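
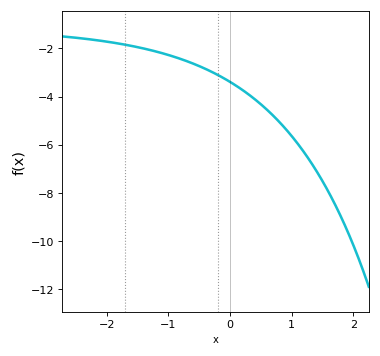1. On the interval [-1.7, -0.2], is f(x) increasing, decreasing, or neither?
decreasing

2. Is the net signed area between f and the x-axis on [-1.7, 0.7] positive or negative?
negative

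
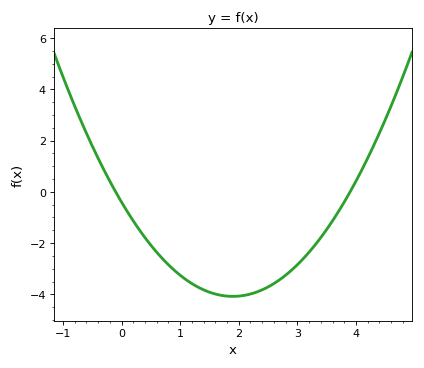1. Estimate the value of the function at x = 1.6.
-4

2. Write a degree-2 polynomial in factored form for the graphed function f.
y = 1.02(x + 0.1)(x - 3.9)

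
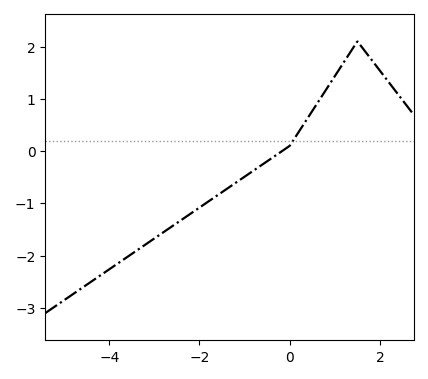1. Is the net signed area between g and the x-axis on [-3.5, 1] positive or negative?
negative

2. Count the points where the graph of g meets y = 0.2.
1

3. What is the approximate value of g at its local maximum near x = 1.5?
2.1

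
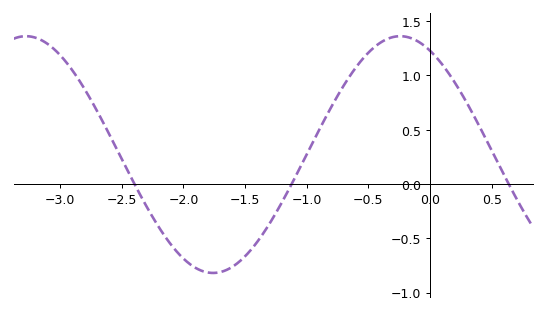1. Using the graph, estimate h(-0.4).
1.3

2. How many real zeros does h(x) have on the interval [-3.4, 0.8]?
3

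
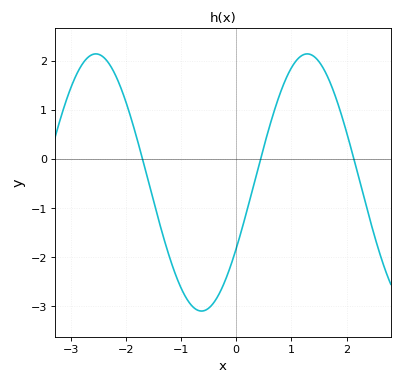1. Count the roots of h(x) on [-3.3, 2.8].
3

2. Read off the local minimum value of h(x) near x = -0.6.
-3.1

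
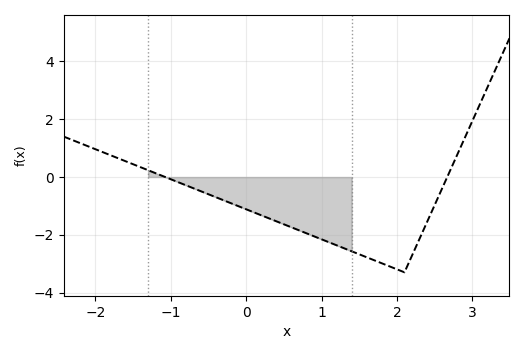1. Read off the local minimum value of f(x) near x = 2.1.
-3.2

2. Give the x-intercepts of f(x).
-1.1, 2.7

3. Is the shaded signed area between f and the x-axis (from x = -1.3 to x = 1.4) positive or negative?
negative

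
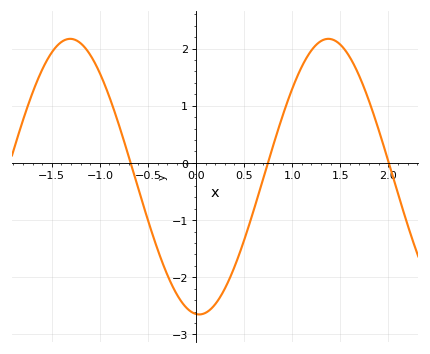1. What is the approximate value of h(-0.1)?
-2.53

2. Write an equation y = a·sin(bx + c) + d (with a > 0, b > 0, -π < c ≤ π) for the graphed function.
y = 2.41sin(2.34x - 1.65) - 0.24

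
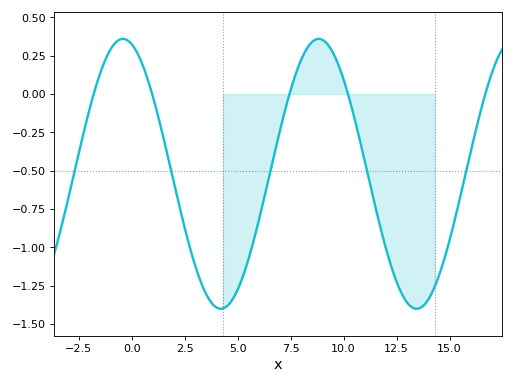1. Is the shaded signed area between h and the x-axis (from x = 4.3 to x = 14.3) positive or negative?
negative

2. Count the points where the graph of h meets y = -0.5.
5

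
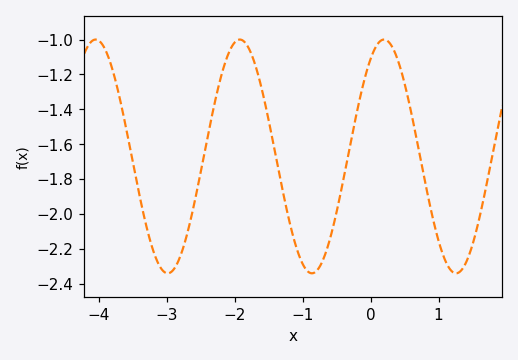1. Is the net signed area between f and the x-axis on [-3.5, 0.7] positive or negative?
negative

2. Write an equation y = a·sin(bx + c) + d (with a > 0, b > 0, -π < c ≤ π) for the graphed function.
y = 0.67sin(2.96x + 0.99) - 1.67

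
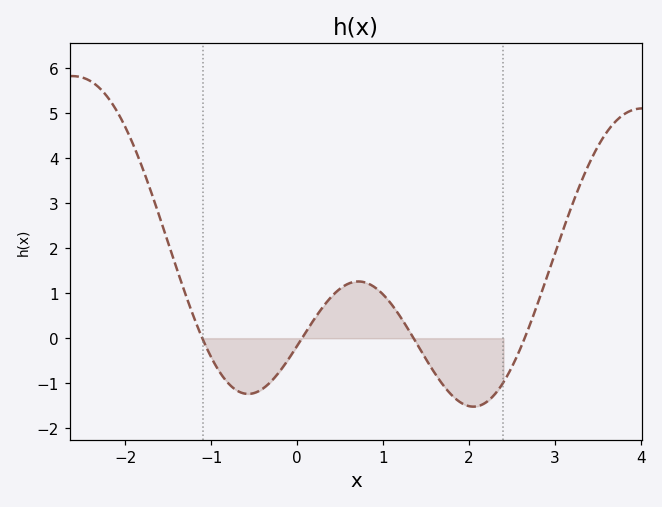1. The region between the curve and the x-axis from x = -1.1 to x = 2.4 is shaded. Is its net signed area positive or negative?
negative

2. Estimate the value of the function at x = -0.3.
-1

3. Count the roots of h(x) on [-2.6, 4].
4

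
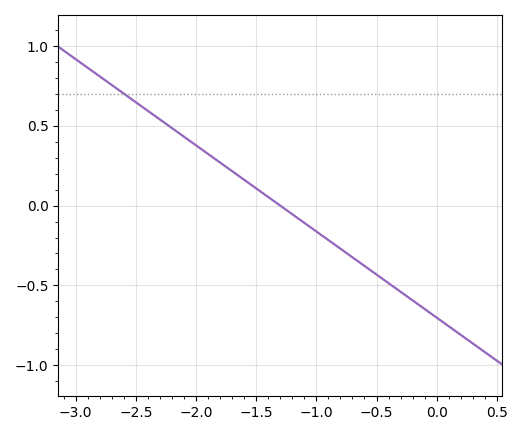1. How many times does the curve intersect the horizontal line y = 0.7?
1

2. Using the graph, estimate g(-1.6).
0.162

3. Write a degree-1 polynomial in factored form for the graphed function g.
y = -0.54(x + 1.3)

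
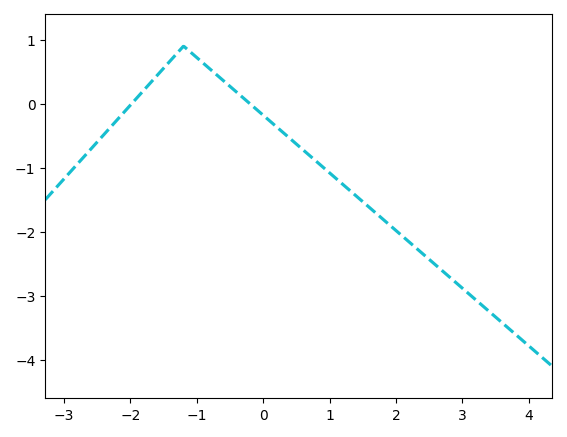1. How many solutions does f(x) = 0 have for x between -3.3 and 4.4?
2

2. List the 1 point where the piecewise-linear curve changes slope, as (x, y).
(-1.2, 0.9)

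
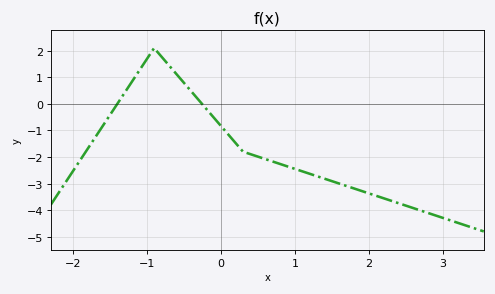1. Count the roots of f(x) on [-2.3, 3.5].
2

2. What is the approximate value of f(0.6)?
-2.1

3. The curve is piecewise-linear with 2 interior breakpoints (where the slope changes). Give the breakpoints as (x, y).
(-0.9, 2.1); (0.3, -1.8)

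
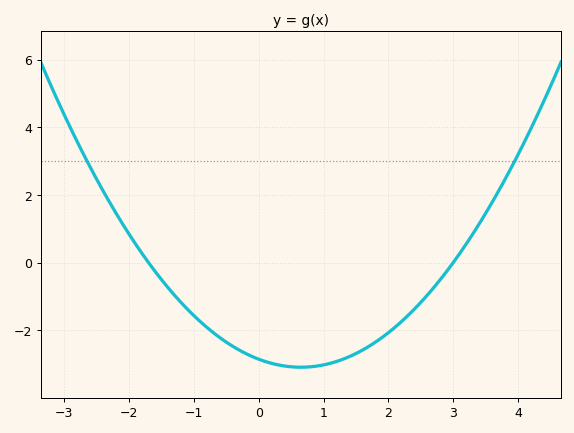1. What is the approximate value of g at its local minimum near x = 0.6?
-3.09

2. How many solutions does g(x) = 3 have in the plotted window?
2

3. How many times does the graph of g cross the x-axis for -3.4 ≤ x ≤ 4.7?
2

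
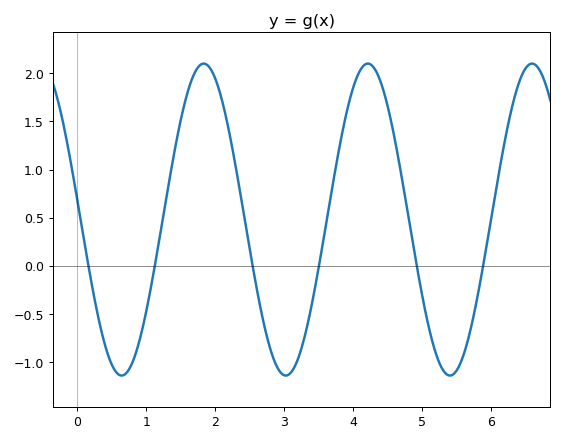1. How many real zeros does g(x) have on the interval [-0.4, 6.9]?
6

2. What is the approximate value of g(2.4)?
0.606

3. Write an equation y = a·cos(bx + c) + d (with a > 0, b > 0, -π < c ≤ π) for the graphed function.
y = 1.62cos(2.64x + 1.44) + 0.48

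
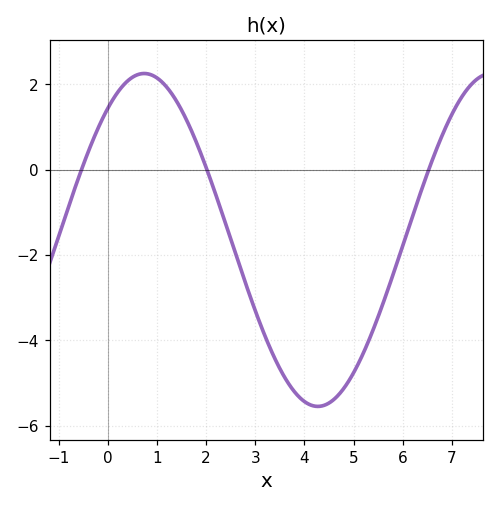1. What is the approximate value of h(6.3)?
-0.746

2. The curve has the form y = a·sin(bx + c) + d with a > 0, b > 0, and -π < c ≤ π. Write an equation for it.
y = 3.9sin(0.89x + 0.91) - 1.65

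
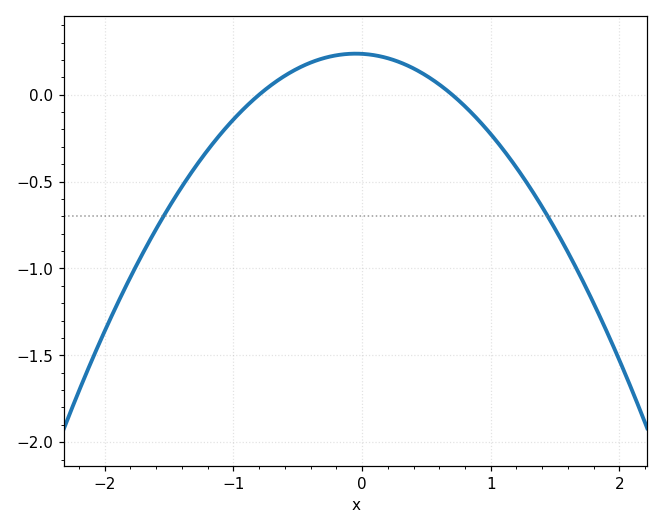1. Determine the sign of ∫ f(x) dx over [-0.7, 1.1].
positive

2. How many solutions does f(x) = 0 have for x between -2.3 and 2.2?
2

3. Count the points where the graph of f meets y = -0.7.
2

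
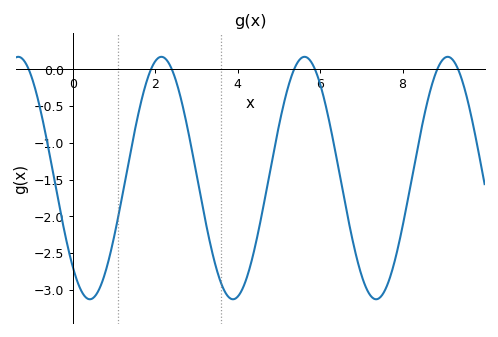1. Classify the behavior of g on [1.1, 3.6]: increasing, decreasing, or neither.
neither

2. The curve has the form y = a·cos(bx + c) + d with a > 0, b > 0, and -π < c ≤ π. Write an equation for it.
y = 1.65cos(1.8x + 2.4) - 1.48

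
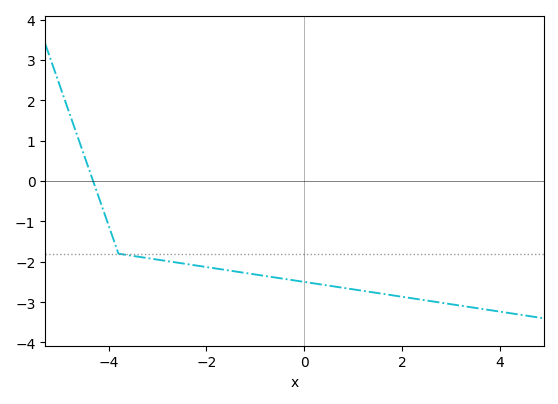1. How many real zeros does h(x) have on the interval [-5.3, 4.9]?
1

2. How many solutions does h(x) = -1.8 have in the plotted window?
1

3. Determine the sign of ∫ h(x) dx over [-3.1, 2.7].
negative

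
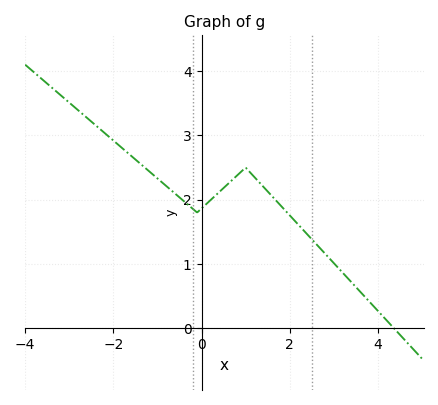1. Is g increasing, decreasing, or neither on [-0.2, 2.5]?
neither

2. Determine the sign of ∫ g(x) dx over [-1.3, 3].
positive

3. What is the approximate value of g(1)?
2.5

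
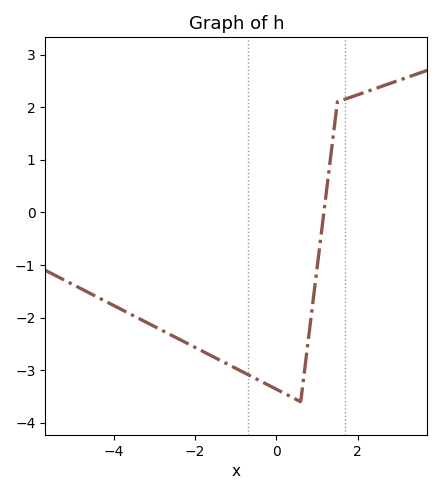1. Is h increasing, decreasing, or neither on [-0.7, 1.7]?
neither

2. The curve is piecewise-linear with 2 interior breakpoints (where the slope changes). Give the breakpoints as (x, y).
(0.6, -3.6); (1.5, 2.1)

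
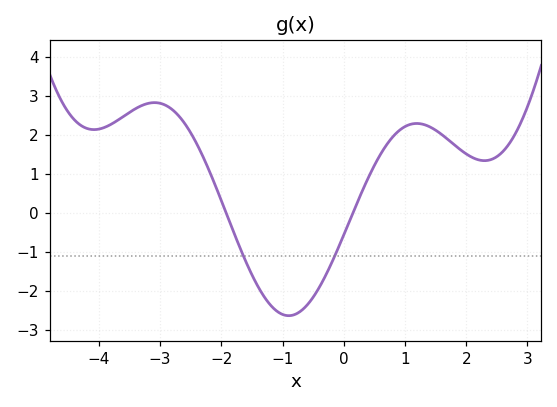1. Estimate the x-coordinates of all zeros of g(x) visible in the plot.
-1.92, 0.151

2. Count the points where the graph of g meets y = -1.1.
2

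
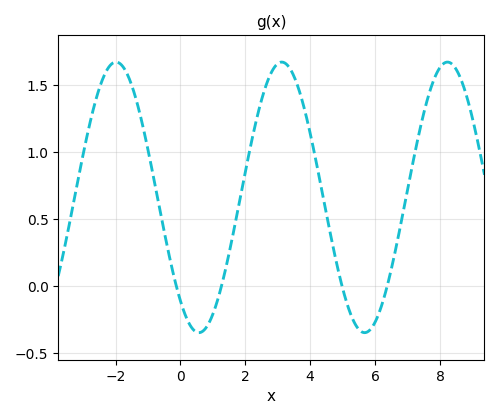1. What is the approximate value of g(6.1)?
-0.217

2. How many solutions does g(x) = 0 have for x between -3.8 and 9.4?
4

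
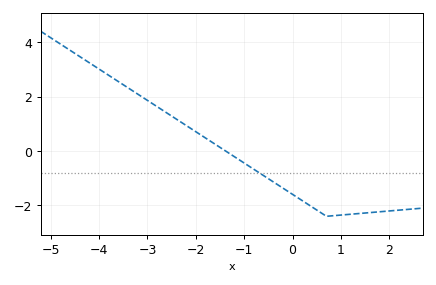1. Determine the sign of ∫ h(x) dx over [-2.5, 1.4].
negative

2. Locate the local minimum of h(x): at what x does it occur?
0.8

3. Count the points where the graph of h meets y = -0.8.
1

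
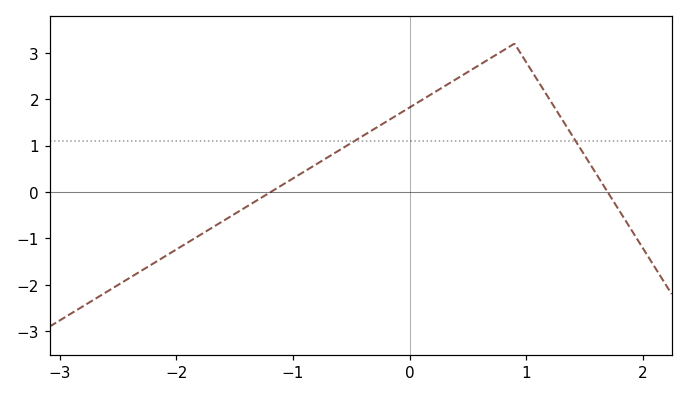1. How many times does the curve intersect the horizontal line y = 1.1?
2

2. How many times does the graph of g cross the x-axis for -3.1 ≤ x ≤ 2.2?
2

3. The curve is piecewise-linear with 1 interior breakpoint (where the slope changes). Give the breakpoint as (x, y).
(0.9, 3.2)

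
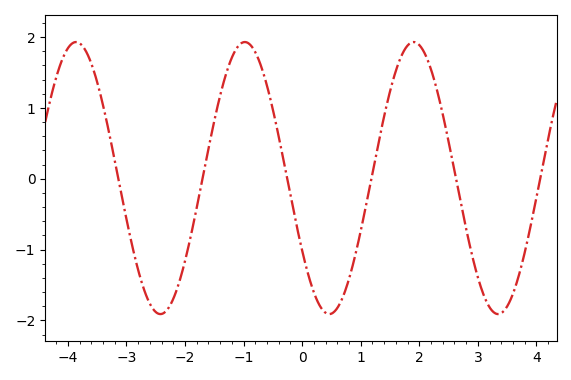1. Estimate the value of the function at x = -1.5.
0.8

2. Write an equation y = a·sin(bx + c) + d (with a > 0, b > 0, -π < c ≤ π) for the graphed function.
y = 1.92sin(2.2x - 2.6) + 0.01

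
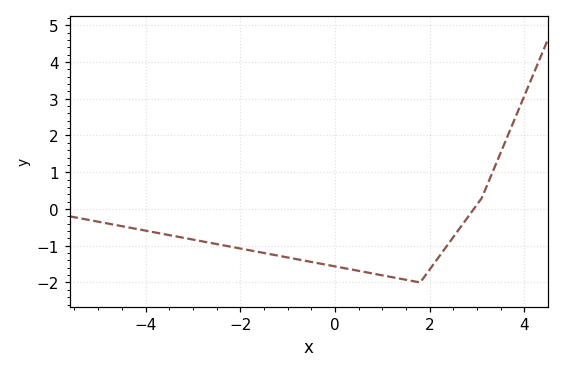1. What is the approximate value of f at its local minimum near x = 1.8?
-2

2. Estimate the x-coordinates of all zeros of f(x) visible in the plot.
3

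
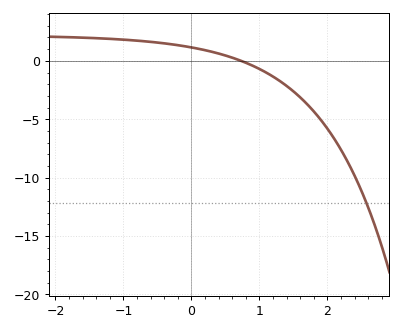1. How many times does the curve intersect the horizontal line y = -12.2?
1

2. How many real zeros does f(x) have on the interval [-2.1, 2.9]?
1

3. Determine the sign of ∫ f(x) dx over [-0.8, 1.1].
positive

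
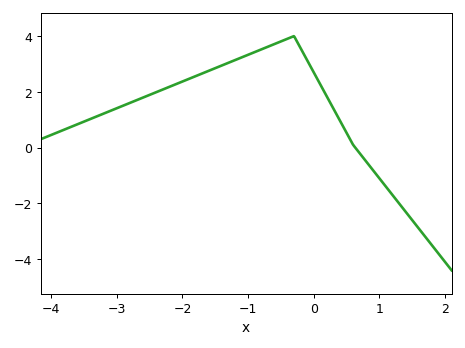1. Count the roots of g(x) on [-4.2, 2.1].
1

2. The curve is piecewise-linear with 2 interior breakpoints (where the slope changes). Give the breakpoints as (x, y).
(-0.3, 4); (0.6, 0.1)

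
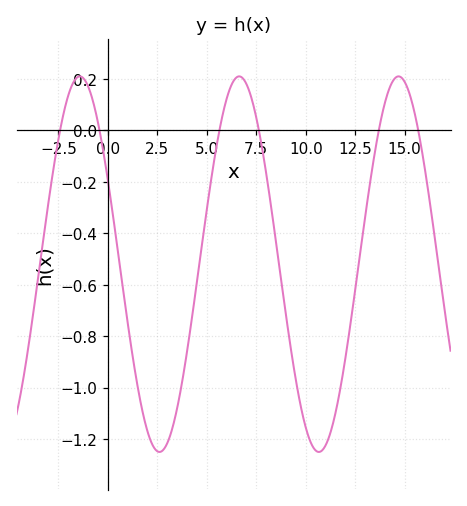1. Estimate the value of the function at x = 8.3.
-0.325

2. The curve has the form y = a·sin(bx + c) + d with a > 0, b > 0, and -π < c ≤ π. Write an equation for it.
y = 0.73sin(0.78x + 2.68) - 0.52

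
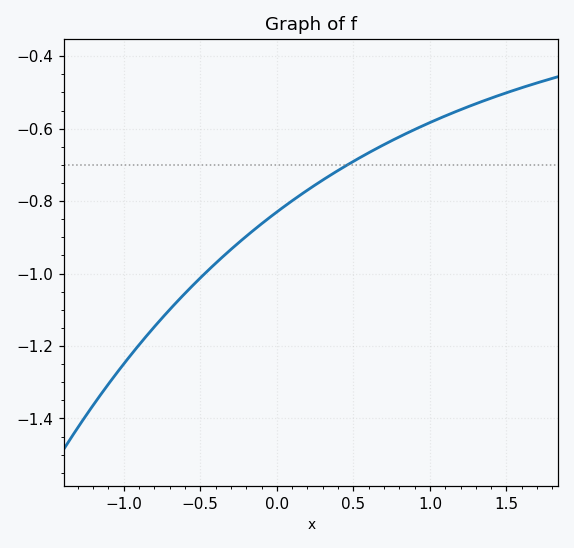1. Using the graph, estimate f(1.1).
-0.565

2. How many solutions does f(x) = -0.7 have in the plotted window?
1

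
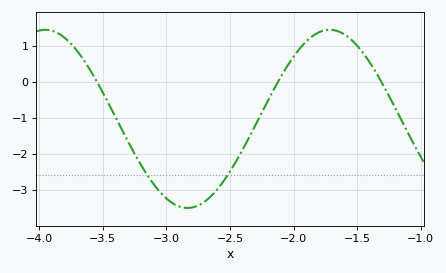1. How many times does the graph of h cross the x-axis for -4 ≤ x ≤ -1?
3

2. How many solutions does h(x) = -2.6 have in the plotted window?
2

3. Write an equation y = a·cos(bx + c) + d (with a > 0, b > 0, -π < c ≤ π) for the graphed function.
y = 2.47cos(2.81x - 1.46) - 1.03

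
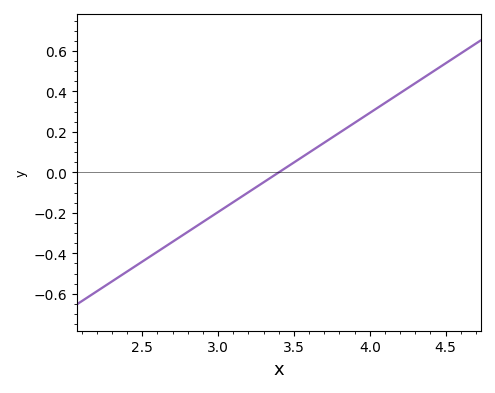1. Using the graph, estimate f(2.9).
-0.245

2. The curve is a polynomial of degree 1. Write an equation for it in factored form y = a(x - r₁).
y = 0.49(x - 3.4)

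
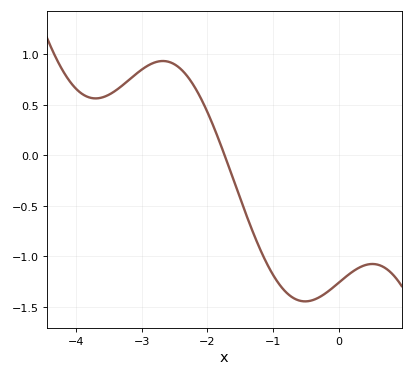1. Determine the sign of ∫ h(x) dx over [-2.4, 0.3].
negative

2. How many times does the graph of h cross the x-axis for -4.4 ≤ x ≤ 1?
1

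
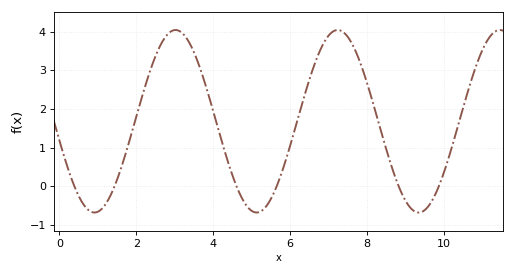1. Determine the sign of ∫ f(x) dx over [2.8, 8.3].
positive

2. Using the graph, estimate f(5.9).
0.7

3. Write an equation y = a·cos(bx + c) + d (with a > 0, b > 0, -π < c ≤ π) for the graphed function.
y = 2.36cos(1.5x + 1.8) + 1.68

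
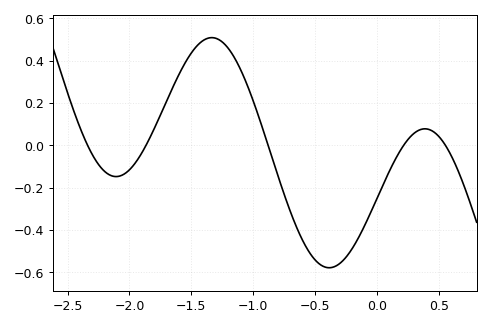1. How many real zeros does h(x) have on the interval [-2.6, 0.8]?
5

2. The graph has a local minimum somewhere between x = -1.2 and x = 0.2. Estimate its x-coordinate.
-0.4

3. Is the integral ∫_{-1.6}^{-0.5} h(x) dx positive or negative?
positive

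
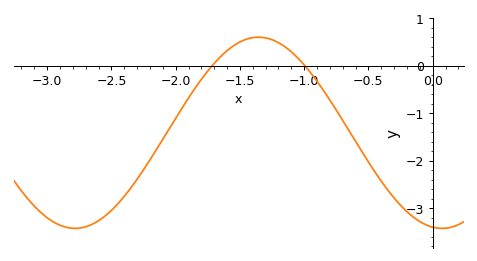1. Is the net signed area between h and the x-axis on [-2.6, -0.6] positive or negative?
negative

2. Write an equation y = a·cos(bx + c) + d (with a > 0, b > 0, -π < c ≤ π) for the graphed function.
y = 2.01cos(2.2x + 3) - 1.41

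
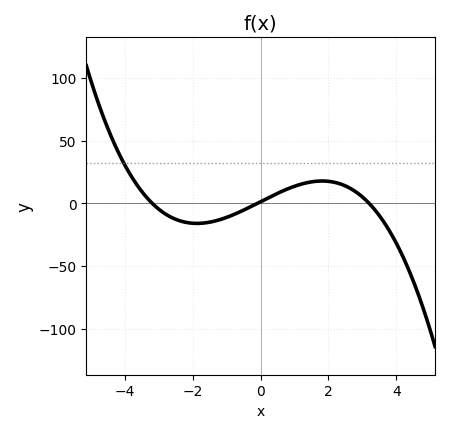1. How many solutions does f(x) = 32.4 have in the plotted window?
1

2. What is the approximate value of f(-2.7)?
-10.3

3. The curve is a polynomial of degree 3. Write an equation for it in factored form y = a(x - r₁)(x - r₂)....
y = -1.34(x + 3.2)(x + 0.1)(x - 3.2)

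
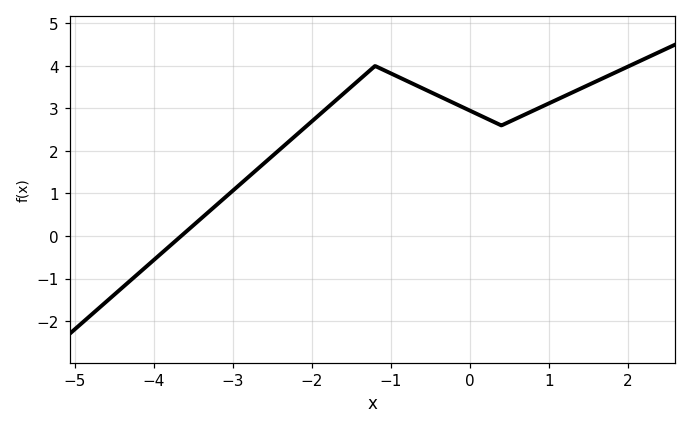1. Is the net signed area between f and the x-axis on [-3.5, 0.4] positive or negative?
positive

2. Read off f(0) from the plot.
2.95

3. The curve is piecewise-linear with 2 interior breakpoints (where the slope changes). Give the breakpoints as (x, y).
(-1.2, 4); (0.4, 2.6)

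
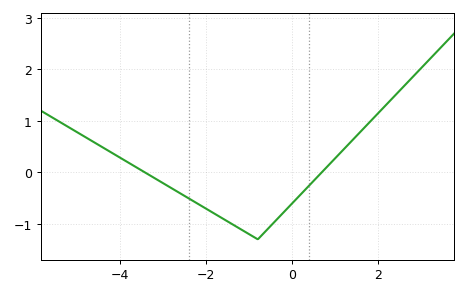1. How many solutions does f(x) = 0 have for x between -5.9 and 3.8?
2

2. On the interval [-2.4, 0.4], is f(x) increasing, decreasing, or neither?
neither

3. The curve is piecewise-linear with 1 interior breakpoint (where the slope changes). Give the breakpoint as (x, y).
(-0.8, -1.3)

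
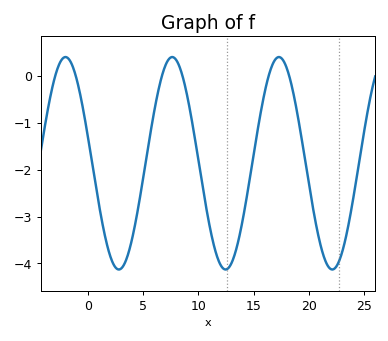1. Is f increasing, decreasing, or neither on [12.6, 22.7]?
neither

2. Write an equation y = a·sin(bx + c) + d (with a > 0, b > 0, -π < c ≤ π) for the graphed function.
y = 2.27sin(0.65x + 2.9) - 1.86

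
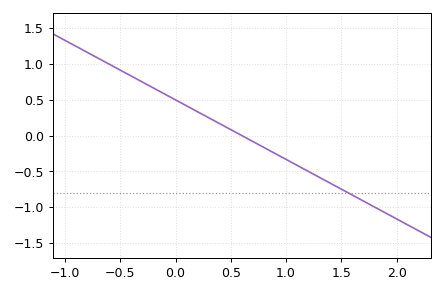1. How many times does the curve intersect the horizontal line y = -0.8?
1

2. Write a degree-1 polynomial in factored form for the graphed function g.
y = -0.83(x - 0.6)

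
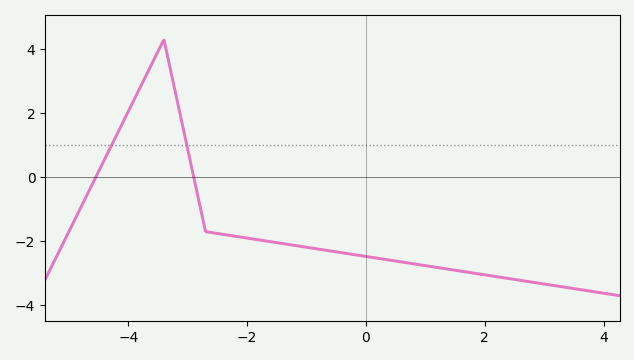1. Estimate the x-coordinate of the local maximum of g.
-3.4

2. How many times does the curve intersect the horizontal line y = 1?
2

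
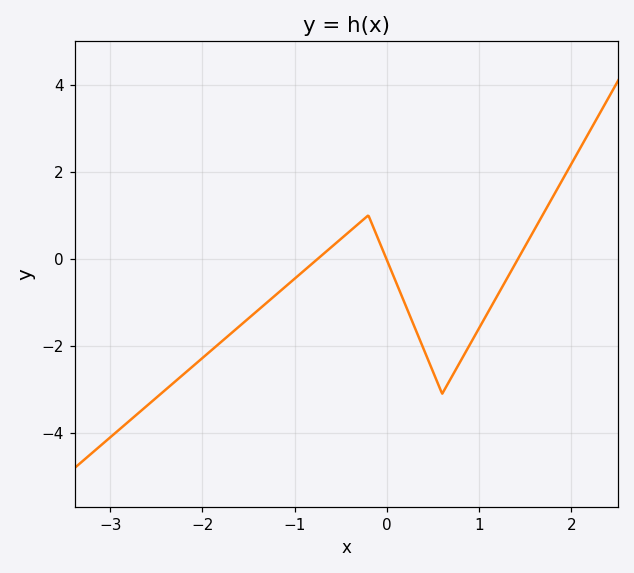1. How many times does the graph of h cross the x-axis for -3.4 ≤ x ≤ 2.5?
3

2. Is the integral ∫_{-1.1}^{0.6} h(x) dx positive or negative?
negative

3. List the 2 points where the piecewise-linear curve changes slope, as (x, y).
(-0.2, 1); (0.6, -3.1)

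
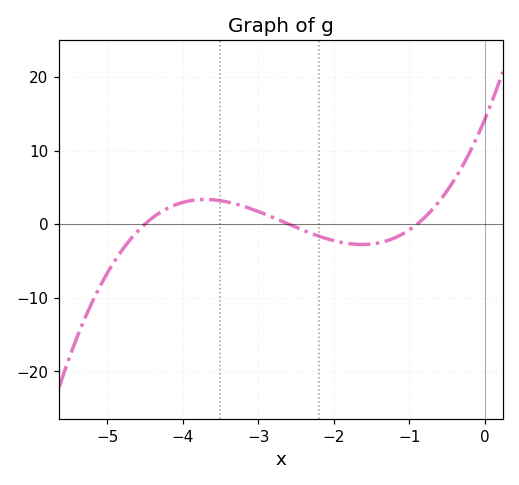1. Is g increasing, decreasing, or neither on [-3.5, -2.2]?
decreasing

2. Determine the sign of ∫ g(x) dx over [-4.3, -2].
positive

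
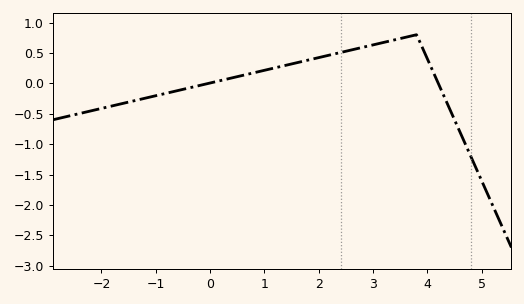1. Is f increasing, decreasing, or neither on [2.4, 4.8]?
neither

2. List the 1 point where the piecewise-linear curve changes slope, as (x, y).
(3.8, 0.8)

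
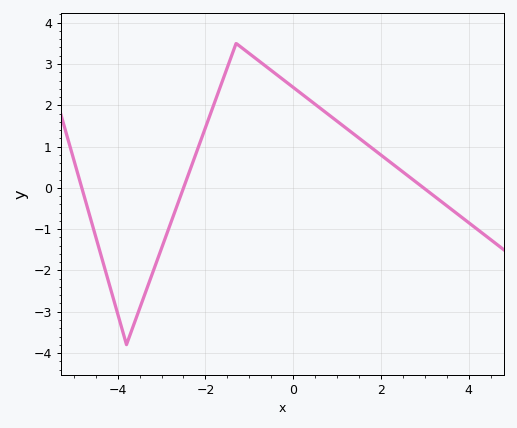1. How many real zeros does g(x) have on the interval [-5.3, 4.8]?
3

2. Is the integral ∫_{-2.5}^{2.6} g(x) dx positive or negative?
positive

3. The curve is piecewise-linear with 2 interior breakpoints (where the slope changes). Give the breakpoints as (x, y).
(-3.8, -3.8); (-1.3, 3.5)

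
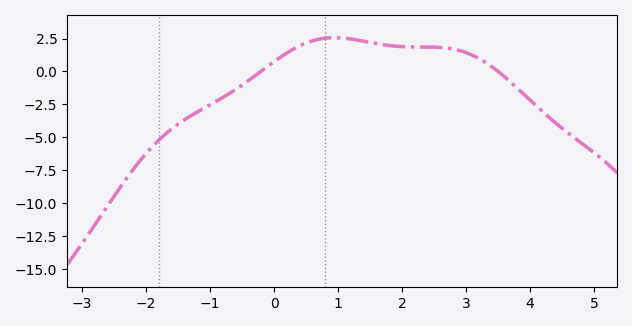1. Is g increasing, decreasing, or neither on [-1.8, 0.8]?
increasing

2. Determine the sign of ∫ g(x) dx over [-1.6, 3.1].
positive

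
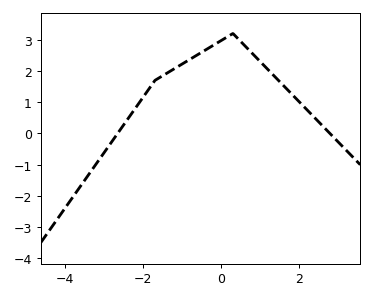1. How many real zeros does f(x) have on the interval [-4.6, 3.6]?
2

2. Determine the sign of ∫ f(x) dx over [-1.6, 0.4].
positive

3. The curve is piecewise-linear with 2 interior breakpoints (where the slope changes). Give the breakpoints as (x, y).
(-1.7, 1.7); (0.3, 3.2)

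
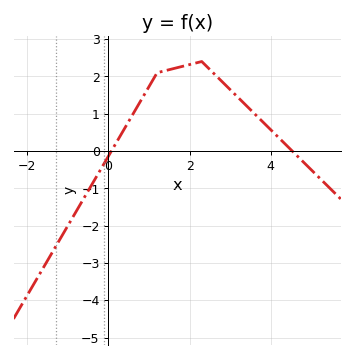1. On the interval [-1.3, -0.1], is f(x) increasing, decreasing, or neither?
increasing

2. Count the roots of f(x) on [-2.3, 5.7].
2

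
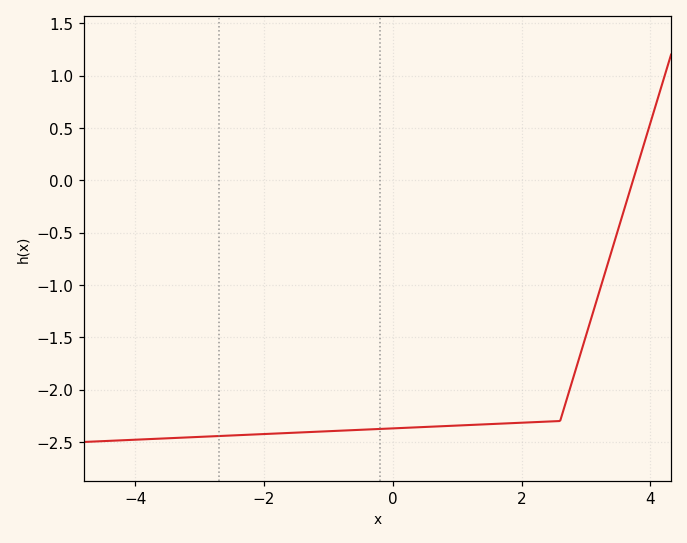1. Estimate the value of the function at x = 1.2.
-2.35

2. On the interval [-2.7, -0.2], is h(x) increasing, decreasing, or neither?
increasing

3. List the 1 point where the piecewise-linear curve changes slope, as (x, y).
(2.6, -2.3)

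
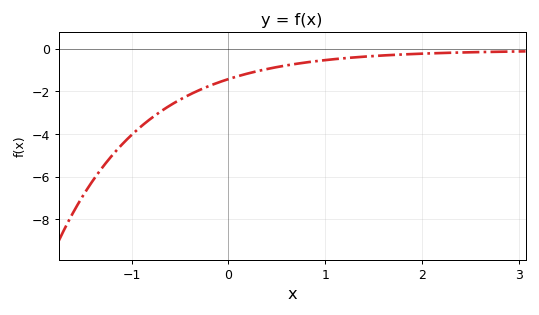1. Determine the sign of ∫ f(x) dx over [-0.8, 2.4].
negative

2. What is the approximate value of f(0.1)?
-1.28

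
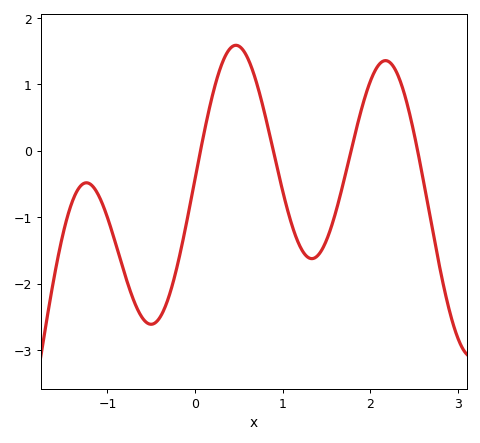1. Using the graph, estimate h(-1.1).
-0.678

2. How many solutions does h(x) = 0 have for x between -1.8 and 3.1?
4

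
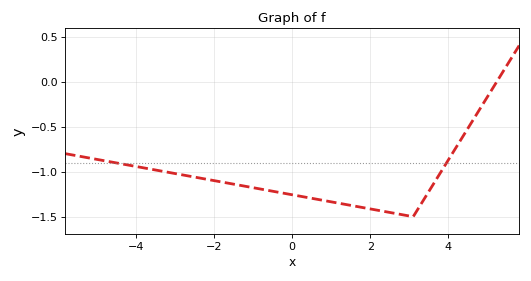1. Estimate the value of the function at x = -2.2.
-1.1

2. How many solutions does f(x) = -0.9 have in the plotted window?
2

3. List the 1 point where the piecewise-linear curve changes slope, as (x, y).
(3.1, -1.5)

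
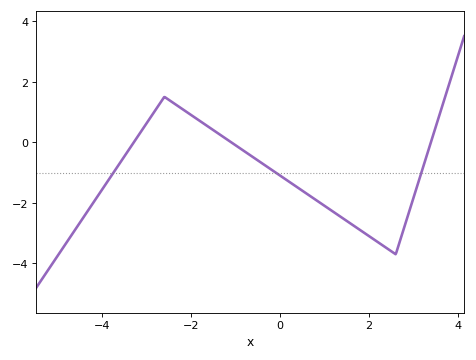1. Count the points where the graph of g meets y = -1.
3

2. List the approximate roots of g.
-3.2, -1.2, 3.4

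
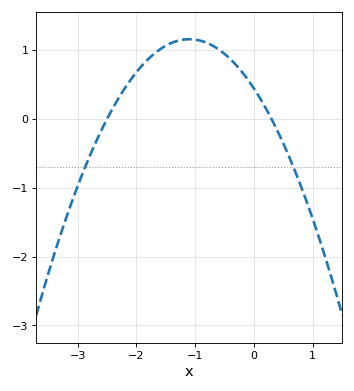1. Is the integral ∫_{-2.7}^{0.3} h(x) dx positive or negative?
positive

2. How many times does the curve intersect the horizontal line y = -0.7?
2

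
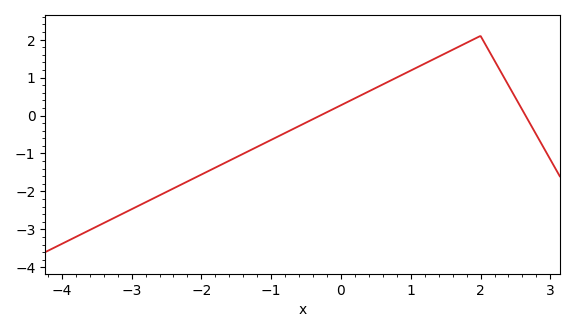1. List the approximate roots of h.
-0.3, 2.6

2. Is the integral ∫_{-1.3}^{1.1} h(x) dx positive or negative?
positive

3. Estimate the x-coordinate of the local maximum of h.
2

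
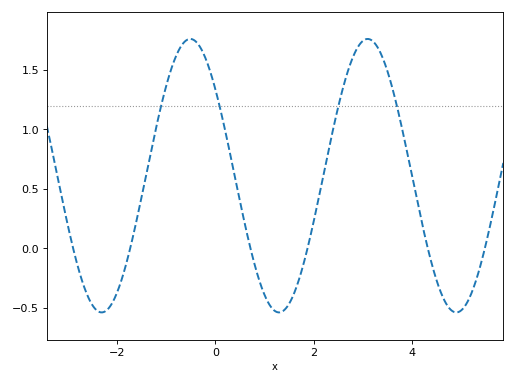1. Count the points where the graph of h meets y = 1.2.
4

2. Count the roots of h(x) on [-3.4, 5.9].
6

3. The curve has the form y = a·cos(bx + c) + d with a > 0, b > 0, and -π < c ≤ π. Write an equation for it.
y = 1.15cos(1.7x + 0.89) + 0.61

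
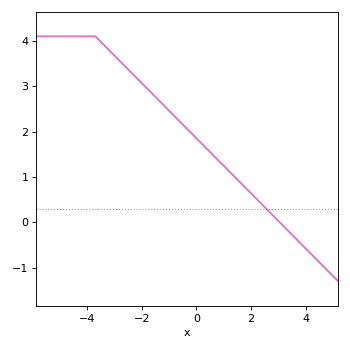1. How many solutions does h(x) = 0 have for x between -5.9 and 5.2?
1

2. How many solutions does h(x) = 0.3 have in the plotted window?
1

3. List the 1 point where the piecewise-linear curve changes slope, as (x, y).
(-3.7, 4.1)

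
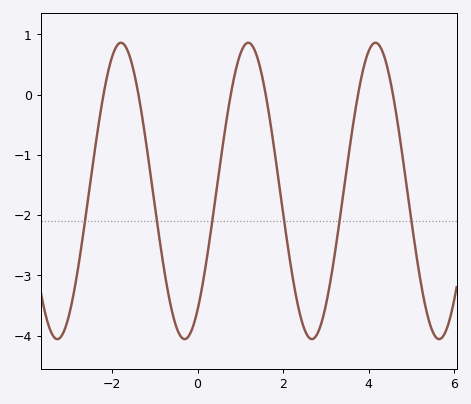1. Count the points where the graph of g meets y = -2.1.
6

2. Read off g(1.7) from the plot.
-0.454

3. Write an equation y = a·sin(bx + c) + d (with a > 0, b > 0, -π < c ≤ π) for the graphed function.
y = 2.46sin(2.11x - 0.93) - 1.6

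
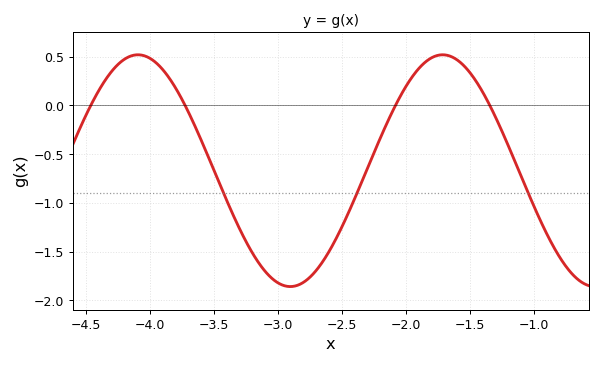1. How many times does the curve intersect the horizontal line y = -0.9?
3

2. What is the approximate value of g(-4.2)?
0.45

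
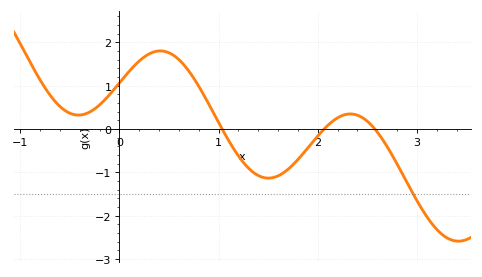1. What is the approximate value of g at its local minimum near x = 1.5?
-1.1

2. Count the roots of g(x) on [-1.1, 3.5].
3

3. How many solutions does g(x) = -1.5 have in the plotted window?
1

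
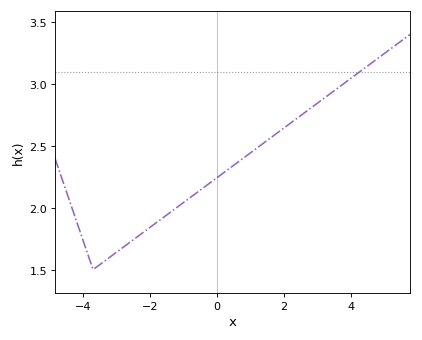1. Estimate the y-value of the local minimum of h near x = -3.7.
1.5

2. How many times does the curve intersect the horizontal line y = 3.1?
1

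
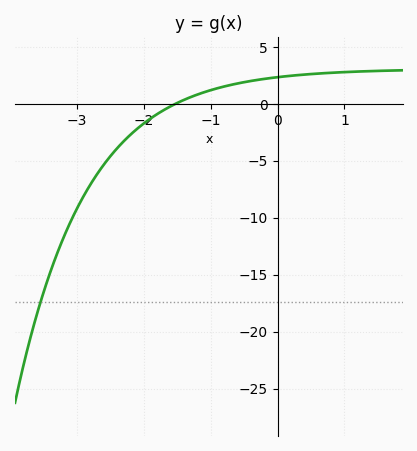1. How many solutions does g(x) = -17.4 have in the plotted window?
1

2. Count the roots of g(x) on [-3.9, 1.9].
1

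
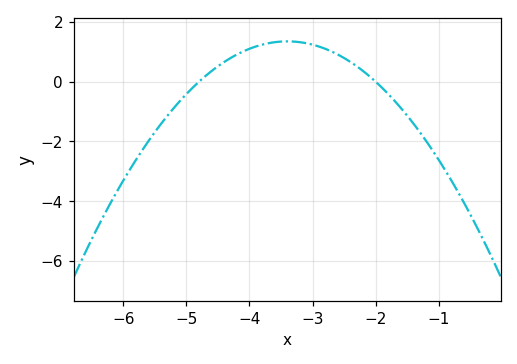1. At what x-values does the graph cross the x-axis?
-4.8, -2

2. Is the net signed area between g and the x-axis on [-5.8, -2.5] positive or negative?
positive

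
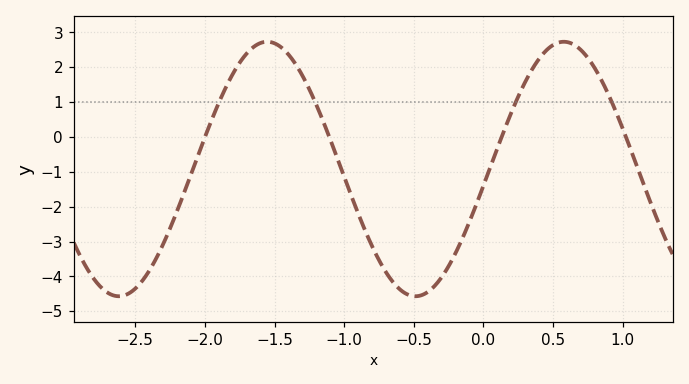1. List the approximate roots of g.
-2, -1.1, 0.1, 1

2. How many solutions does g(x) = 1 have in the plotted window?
4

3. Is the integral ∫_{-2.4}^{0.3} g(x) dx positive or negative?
negative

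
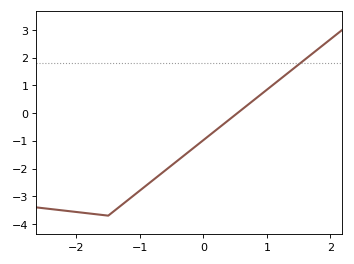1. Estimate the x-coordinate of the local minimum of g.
-1.5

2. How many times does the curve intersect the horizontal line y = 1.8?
1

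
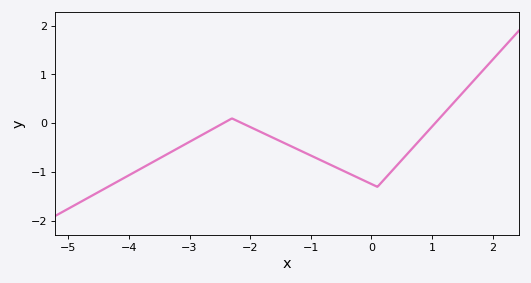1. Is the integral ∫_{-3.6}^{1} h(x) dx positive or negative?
negative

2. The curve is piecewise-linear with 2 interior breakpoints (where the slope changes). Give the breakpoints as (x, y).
(-2.3, 0.1); (0.1, -1.3)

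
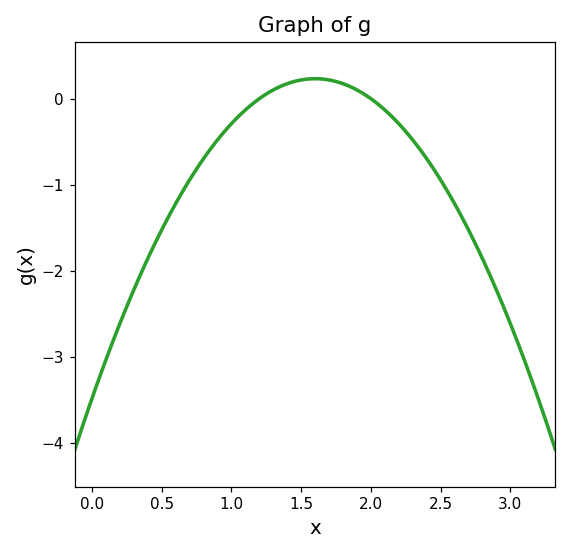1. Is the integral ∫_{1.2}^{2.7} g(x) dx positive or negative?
negative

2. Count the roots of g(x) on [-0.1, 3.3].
2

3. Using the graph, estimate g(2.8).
-1.9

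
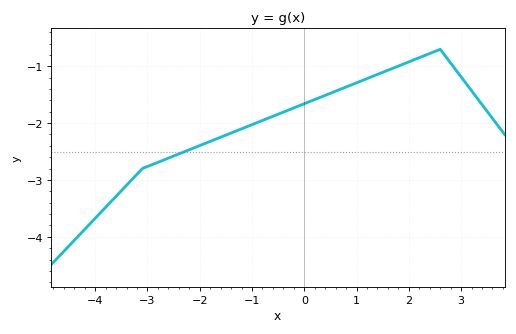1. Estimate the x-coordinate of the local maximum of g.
2.6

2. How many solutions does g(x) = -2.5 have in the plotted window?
1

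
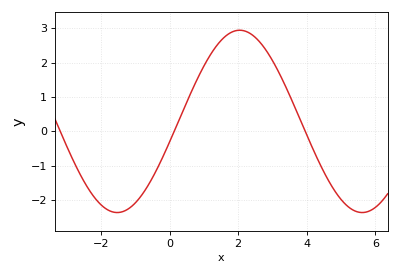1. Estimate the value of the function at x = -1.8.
-2.3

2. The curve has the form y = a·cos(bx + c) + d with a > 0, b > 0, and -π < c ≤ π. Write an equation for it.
y = 2.65cos(0.88x - 1.8) + 0.29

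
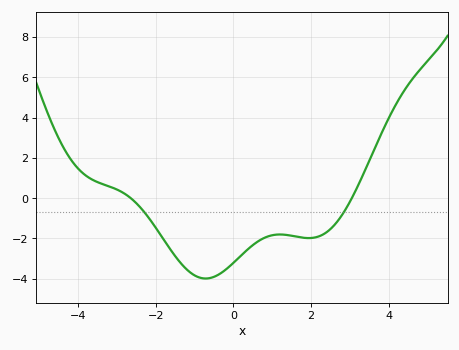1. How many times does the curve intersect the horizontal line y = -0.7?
2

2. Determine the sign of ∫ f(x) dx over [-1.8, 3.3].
negative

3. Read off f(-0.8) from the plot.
-4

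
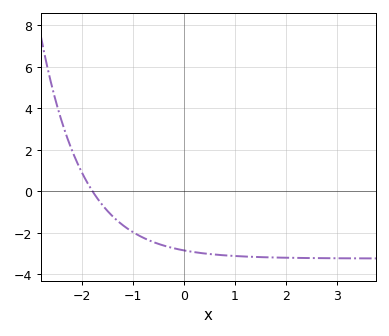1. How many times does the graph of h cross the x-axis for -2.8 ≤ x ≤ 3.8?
1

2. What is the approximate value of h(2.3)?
-3.2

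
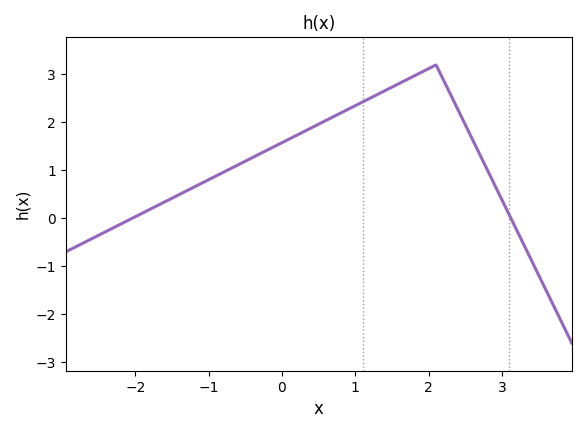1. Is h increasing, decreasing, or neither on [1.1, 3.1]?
neither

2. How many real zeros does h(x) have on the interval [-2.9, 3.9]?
2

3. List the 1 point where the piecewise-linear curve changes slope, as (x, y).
(2.1, 3.2)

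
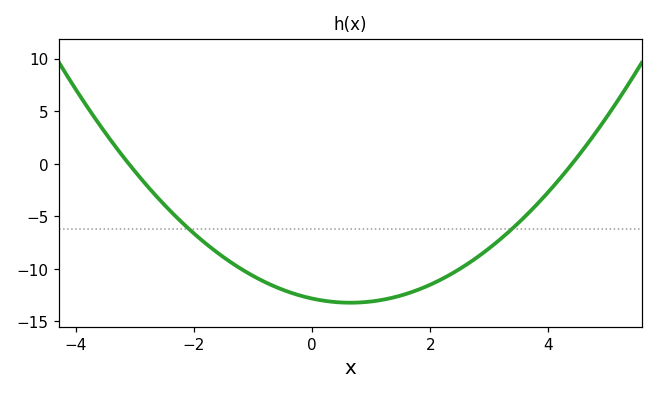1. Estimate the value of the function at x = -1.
-10.7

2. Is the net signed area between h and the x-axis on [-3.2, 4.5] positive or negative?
negative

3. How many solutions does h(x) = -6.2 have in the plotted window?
2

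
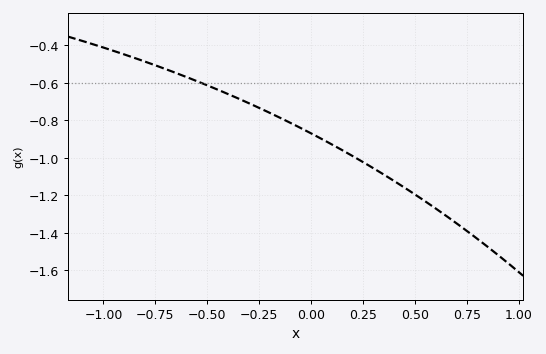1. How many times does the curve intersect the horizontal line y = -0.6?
1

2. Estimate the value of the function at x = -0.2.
-0.76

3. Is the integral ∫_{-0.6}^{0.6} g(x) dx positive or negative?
negative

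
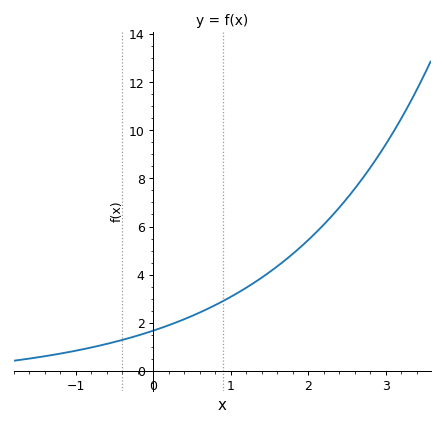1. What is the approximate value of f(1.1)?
3.26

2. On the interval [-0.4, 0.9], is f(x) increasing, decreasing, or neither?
increasing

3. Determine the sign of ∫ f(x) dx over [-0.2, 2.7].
positive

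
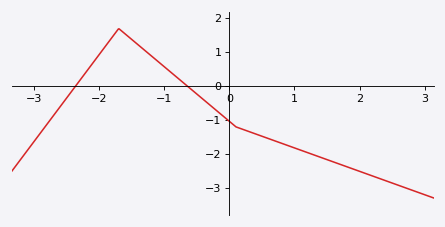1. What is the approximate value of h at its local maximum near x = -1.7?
1.7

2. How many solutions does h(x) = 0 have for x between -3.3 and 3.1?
2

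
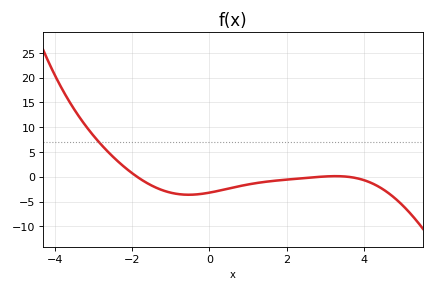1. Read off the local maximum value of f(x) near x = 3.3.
0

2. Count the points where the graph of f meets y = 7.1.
1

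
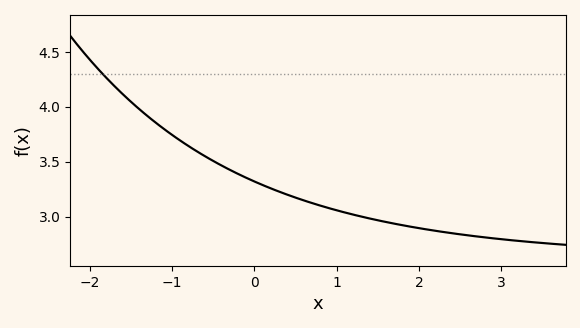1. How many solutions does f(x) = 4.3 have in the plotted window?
1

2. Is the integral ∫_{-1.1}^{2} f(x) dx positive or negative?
positive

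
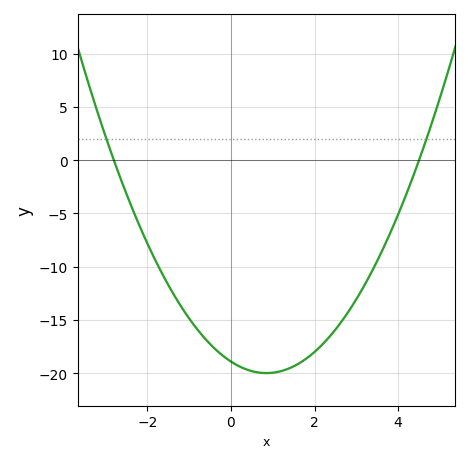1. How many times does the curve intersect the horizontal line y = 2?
2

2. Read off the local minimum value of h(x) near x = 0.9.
-20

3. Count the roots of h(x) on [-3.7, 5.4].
2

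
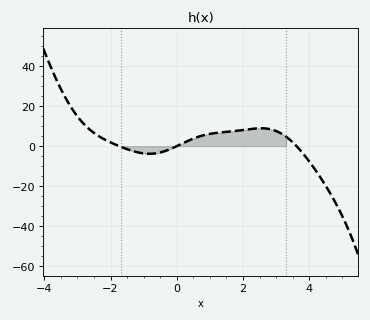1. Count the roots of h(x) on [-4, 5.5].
3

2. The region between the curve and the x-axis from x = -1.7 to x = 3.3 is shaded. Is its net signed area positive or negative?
positive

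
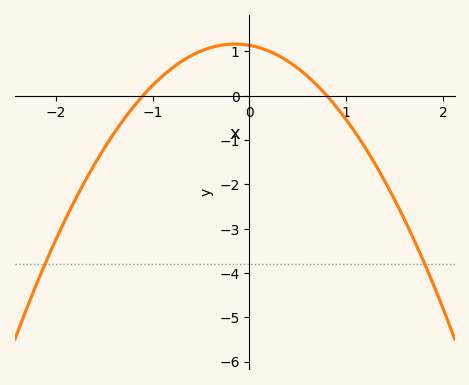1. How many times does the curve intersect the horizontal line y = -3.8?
2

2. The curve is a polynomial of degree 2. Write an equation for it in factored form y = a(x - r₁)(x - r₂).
y = -1.29(x + 1.1)(x - 0.8)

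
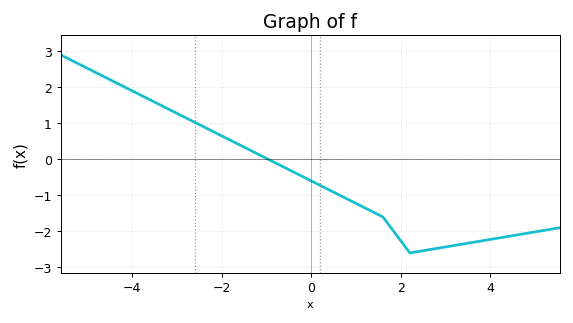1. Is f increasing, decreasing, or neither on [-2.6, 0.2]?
decreasing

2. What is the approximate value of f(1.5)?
-1.5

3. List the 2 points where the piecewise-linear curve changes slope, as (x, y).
(1.6, -1.6); (2.2, -2.6)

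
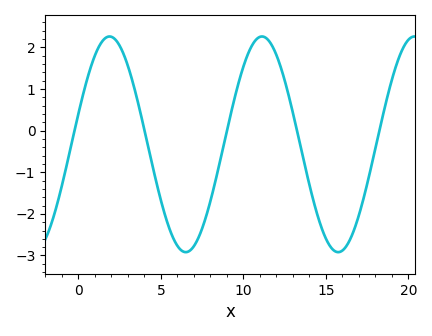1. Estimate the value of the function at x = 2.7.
1.87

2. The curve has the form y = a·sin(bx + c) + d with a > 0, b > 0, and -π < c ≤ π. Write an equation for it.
y = 2.59sin(0.68x + 0.29) - 0.33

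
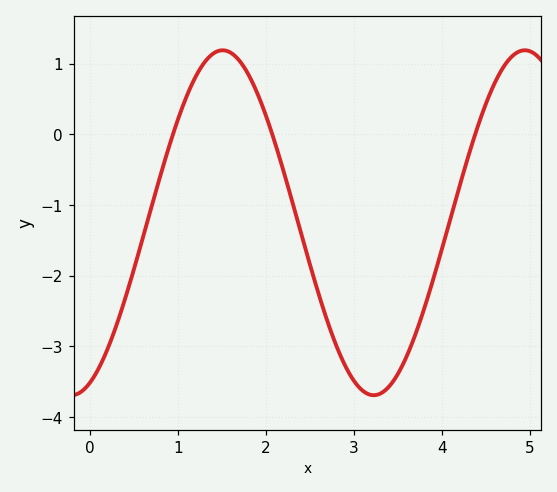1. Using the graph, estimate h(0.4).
-2.3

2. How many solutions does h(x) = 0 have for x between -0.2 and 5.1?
3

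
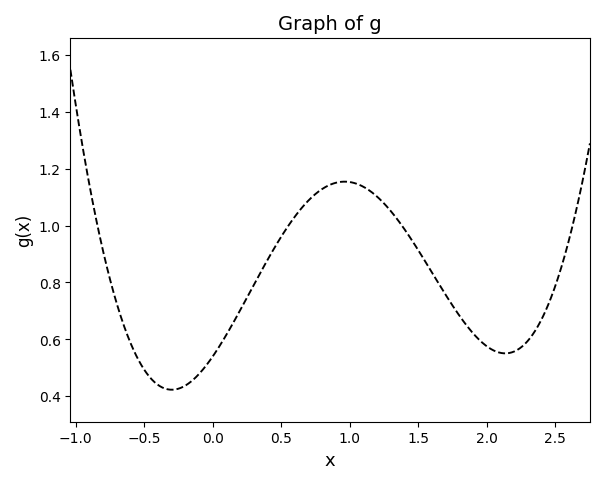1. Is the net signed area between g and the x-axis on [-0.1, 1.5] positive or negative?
positive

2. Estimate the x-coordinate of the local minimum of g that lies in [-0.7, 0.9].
-0.299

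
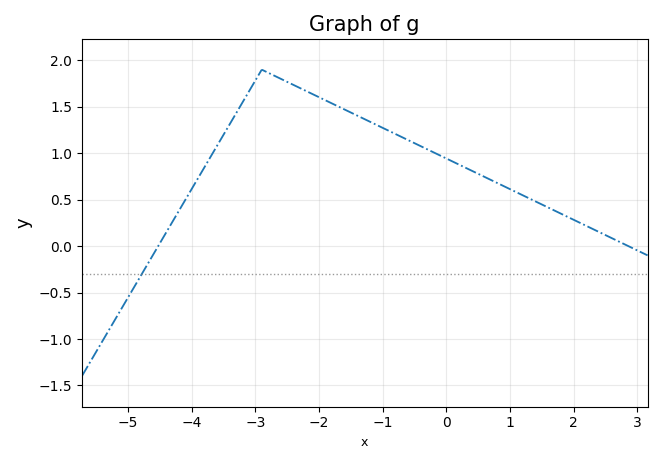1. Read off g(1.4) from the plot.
0.481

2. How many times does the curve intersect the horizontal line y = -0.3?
1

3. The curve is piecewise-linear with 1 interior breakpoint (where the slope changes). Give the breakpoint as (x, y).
(-2.9, 1.9)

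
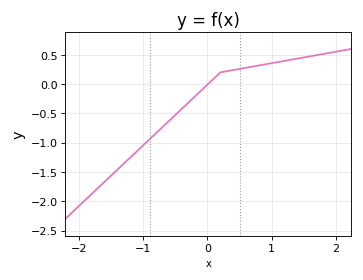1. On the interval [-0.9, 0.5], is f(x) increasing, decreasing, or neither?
increasing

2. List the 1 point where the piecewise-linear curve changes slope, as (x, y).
(0.2, 0.2)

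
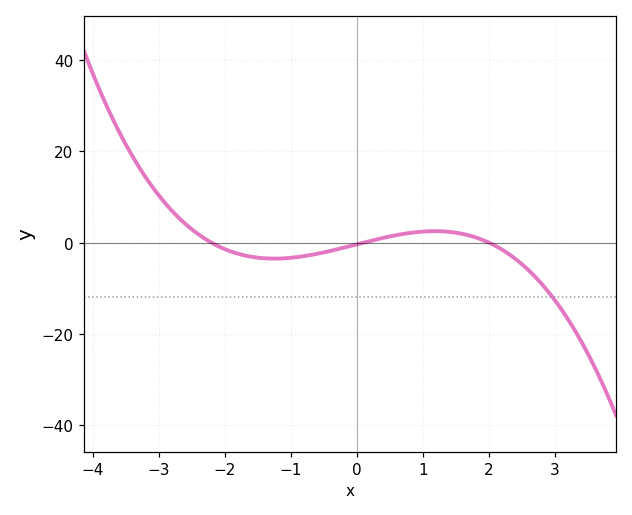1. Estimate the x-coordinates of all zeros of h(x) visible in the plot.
-2.2, 0, 2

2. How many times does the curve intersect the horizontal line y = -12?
1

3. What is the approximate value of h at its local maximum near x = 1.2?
2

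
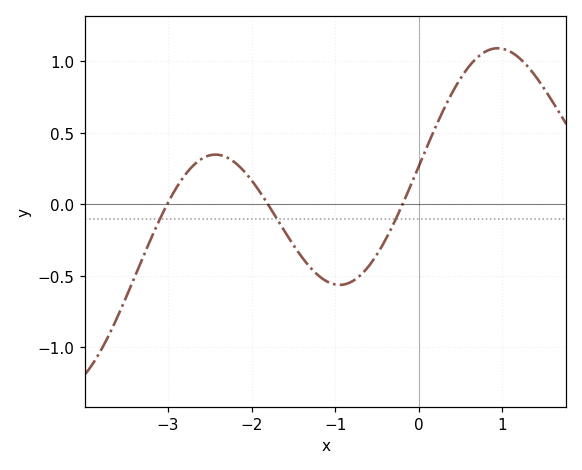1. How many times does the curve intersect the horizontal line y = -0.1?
3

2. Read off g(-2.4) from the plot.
0.347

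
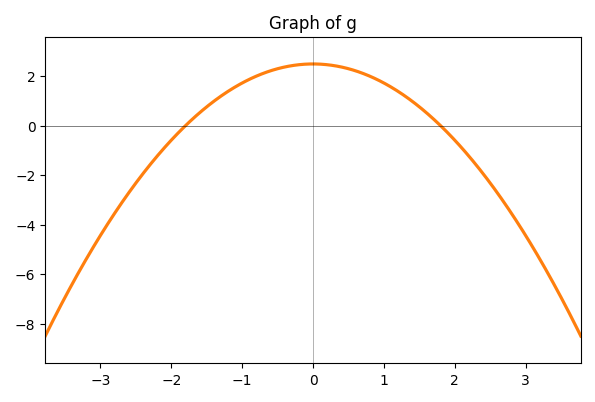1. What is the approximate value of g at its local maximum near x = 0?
2.49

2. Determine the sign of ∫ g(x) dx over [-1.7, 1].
positive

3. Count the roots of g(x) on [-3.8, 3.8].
2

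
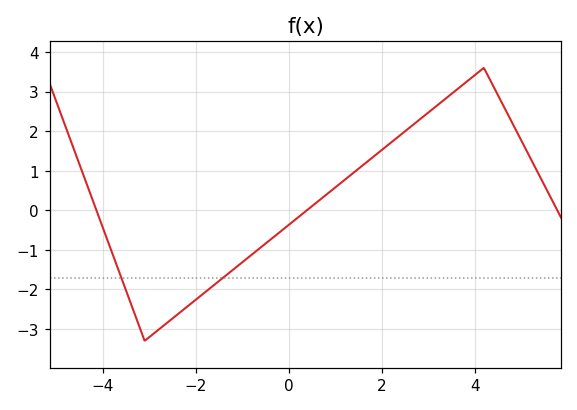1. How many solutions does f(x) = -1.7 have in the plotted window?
2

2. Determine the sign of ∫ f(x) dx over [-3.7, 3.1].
negative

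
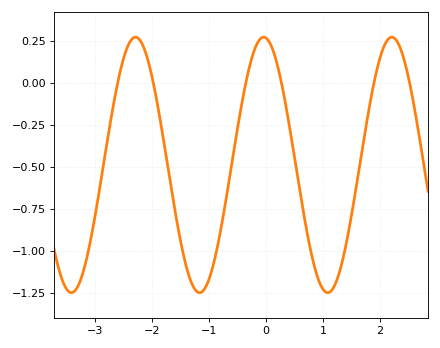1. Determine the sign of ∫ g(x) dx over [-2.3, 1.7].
negative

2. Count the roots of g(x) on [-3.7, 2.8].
6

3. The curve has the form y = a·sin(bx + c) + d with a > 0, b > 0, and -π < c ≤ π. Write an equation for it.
y = 0.76sin(2.8x + 1.7) - 0.49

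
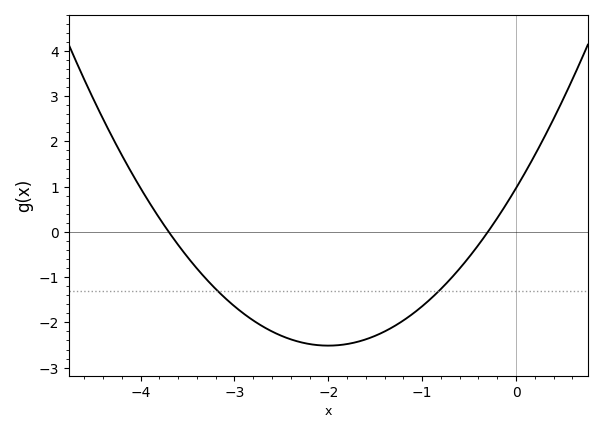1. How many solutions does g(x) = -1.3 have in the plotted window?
2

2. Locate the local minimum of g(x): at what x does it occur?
-2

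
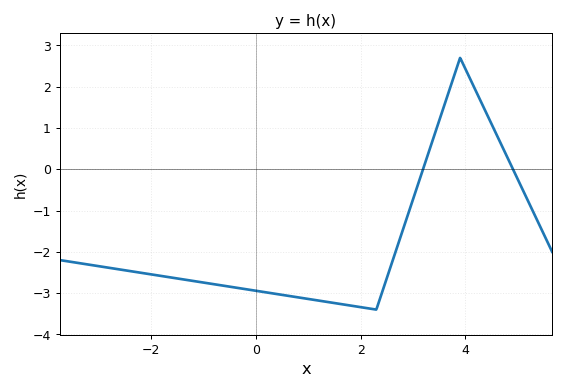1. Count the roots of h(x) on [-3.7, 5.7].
2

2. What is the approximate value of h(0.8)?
-3.1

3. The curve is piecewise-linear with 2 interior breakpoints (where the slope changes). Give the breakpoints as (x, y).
(2.3, -3.4); (3.9, 2.7)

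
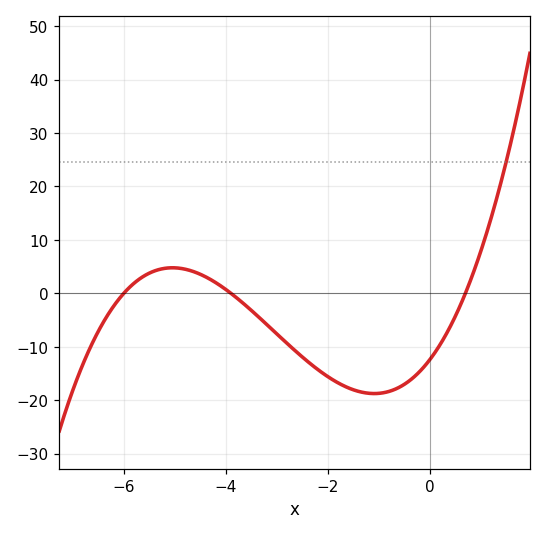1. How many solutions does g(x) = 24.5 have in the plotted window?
1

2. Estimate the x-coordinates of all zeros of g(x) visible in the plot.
-6, -3.8, 0.8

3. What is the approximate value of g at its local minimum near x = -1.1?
-19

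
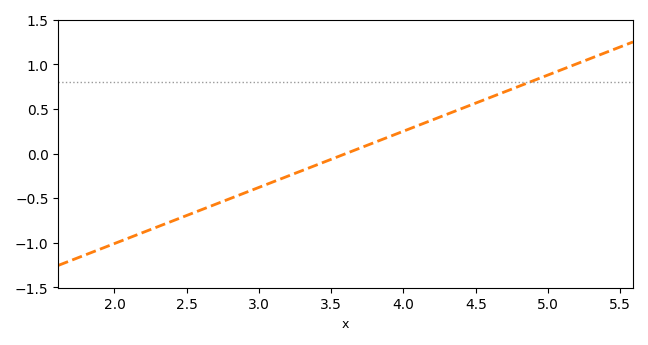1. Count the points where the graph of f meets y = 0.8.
1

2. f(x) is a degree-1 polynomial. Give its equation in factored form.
y = 0.63(x - 3.6)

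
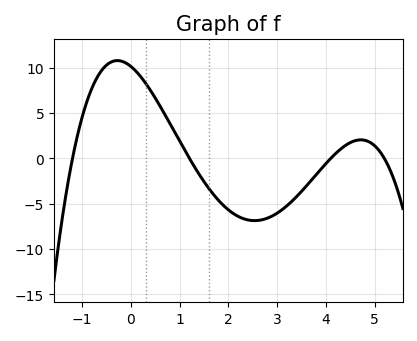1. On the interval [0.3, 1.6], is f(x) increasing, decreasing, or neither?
decreasing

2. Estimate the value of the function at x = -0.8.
8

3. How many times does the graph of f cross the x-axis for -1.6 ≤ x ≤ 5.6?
4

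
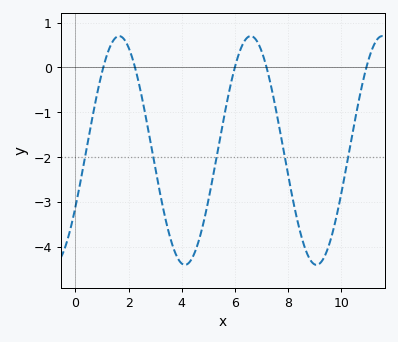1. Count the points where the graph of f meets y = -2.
5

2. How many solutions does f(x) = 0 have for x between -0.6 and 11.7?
5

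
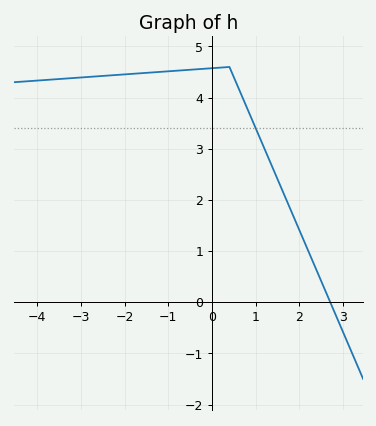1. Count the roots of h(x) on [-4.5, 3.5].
1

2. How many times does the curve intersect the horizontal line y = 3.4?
1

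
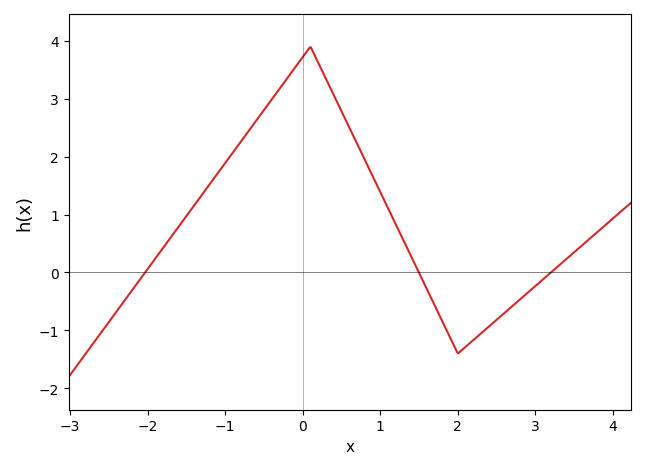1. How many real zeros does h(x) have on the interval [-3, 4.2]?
3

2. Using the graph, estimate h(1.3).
0.553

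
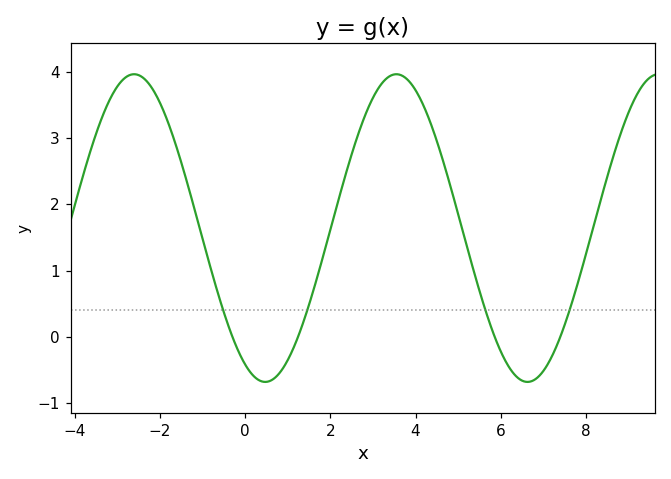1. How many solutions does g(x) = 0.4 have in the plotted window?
4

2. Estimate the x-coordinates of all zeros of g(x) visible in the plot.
-0.2, 1.2, 5.8, 7.4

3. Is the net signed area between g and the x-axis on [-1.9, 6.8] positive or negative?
positive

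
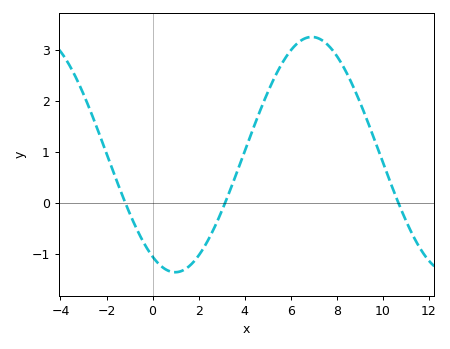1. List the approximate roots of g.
-1.2, 3.2, 10.6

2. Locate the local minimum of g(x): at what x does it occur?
1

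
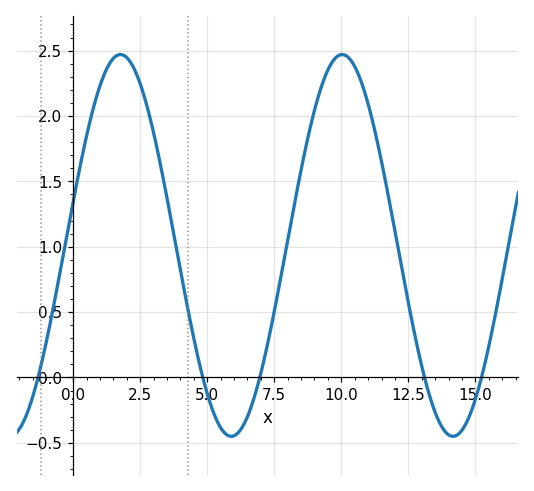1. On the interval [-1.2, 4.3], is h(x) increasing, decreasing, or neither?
neither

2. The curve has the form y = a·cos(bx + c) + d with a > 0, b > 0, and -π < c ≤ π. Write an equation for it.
y = 1.46cos(0.76x - 1.34) + 1.01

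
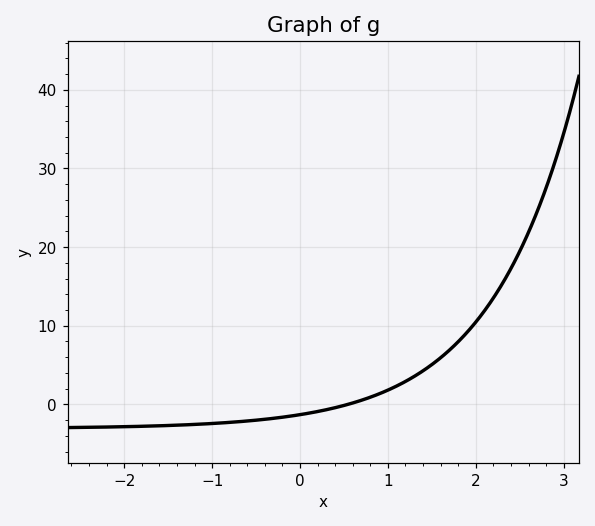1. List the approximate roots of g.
0.545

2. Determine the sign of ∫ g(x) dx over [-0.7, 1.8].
positive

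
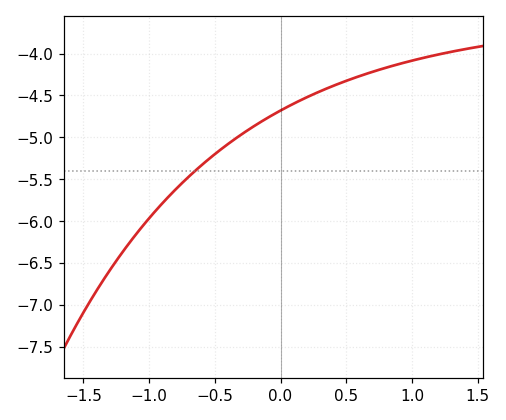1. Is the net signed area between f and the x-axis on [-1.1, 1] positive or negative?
negative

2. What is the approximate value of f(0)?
-4.68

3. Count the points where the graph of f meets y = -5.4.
1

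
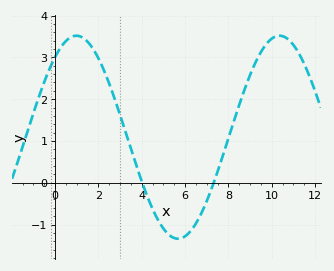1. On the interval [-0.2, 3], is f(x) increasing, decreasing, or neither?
neither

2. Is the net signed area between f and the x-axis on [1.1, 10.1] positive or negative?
positive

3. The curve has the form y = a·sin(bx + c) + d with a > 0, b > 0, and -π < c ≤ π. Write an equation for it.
y = 2.43sin(0.67x + 0.91) + 1.09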